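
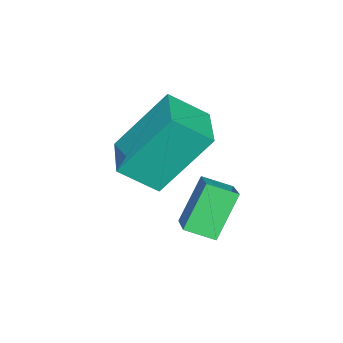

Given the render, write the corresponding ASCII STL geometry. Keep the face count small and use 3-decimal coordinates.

solid 
facet normal -0.528 0.162 0.833
outer loop
vertex 4.144 1.137 4.005
vertex 3.88 1.84 3.701
vertex 3.125 0.526 3.478
endloop
endfacet
facet normal 0.326 -0.868 0.376
outer loop
vertex 3.86 0.3 2.319
vertex 4.144 1.137 4.005
vertex 3.125 0.526 3.478
endloop
endfacet
facet normal -0.529 0.163 0.833
outer loop
vertex 3.125 0.526 3.478
vertex 3.88 1.84 3.701
vertex 2.861 1.229 3.173
endloop
endfacet
facet normal -0.784 -0.470 -0.405
outer loop
vertex 2.861 1.229 3.173
vertex 3.86 0.3 2.319
vertex 3.125 0.526 3.478
endloop
endfacet
facet normal 0.784 0.470 0.406
outer loop
vertex 4.144 1.137 4.005
vertex 4.615 1.614 2.542
vertex 3.88 1.84 3.701
endloop
endfacet
facet normal 0.325 -0.868 0.376
outer loop
vertex 4.879 0.911 2.847
vertex 4.144 1.137 4.005
vertex 3.86 0.3 2.319
endloop
endfacet
facet normal 0.784 0.470 0.406
outer loop
vertex 4.879 0.911 2.847
vertex 4.615 1.614 2.542
vertex 4.144 1.137 4.005
endloop
endfacet
facet normal -0.326 0.868 -0.376
outer loop
vertex 3.88 1.84 3.701
vertex 4.615 1.614 2.542
vertex 2.861 1.229 3.173
endloop
endfacet
facet normal -0.784 -0.470 -0.406
outer loop
vertex 3.596 1.003 2.015
vertex 3.86 0.3 2.319
vertex 2.861 1.229 3.173
endloop
endfacet
facet normal -0.326 0.867 -0.376
outer loop
vertex 2.861 1.229 3.173
vertex 4.615 1.614 2.542
vertex 3.596 1.003 2.015
endloop
endfacet
facet normal 0.529 -0.162 -0.833
outer loop
vertex 3.596 1.003 2.015
vertex 4.879 0.911 2.847
vertex 3.86 0.3 2.319
endloop
endfacet
facet normal 0.529 -0.163 -0.833
outer loop
vertex 4.615 1.614 2.542
vertex 4.879 0.911 2.847
vertex 3.596 1.003 2.015
endloop
endfacet
facet normal -0.404 0.691 -0.599
outer loop
vertex 1.397 -0.075 4.483
vertex 2.666 0.647 4.46
vertex 2.009 -1.203 2.77
endloop
endfacet
facet normal -0.869 -0.495 0.015
outer loop
vertex 2.514 -2.067 3.52
vertex 1.397 -0.075 4.483
vertex 2.009 -1.203 2.77
endloop
endfacet
facet normal -0.404 0.691 -0.600
outer loop
vertex 2.009 -1.203 2.77
vertex 2.666 0.647 4.46
vertex 3.278 -0.481 2.748
endloop
endfacet
facet normal 0.286 -0.527 -0.800
outer loop
vertex 3.278 -0.481 2.748
vertex 2.514 -2.067 3.52
vertex 2.009 -1.203 2.77
endloop
endfacet
facet normal -0.286 0.528 0.800
outer loop
vertex 1.397 -0.075 4.483
vertex 3.171 -0.217 5.21
vertex 2.666 0.647 4.46
endloop
endfacet
facet normal -0.869 -0.495 0.015
outer loop
vertex 1.902 -0.939 5.232
vertex 1.397 -0.075 4.483
vertex 2.514 -2.067 3.52
endloop
endfacet
facet normal -0.286 0.527 0.800
outer loop
vertex 1.902 -0.939 5.232
vertex 3.171 -0.217 5.21
vertex 1.397 -0.075 4.483
endloop
endfacet
facet normal 0.869 0.495 -0.015
outer loop
vertex 2.666 0.647 4.46
vertex 3.171 -0.217 5.21
vertex 3.278 -0.481 2.748
endloop
endfacet
facet normal 0.285 -0.527 -0.800
outer loop
vertex 3.783 -1.345 3.497
vertex 2.514 -2.067 3.52
vertex 3.278 -0.481 2.748
endloop
endfacet
facet normal 0.869 0.495 -0.015
outer loop
vertex 3.278 -0.481 2.748
vertex 3.171 -0.217 5.21
vertex 3.783 -1.345 3.497
endloop
endfacet
facet normal 0.404 -0.691 0.600
outer loop
vertex 3.783 -1.345 3.497
vertex 1.902 -0.939 5.232
vertex 2.514 -2.067 3.52
endloop
endfacet
facet normal 0.404 -0.691 0.599
outer loop
vertex 3.171 -0.217 5.21
vertex 1.902 -0.939 5.232
vertex 3.783 -1.345 3.497
endloop
endfacet

endsolid


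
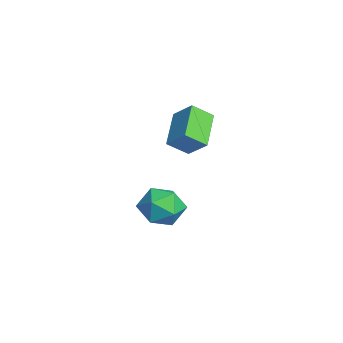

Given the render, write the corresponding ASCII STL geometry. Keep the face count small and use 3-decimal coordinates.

solid 
facet normal -0.148 0.852 0.503
outer loop
vertex -2.051 2.81 -2.713
vertex -2.923 2.369 -2.223
vertex -1.933 2.273 -1.768
endloop
endfacet
facet normal 0.545 0.757 0.362
outer loop
vertex -2.051 2.81 -2.713
vertex -1.933 2.273 -1.768
vertex -1.205 2.133 -2.571
endloop
endfacet
facet normal 0.621 0.704 -0.345
outer loop
vertex -2.051 2.81 -2.713
vertex -1.205 2.133 -2.571
vertex -1.744 2.142 -3.522
endloop
endfacet
facet normal -0.025 0.766 -0.642
outer loop
vertex -2.051 2.81 -2.713
vertex -1.744 2.142 -3.522
vertex -2.806 2.288 -3.307
endloop
endfacet
facet normal -0.500 0.858 -0.118
outer loop
vertex -2.051 2.81 -2.713
vertex -2.806 2.288 -3.307
vertex -2.923 2.369 -2.223
endloop
endfacet
facet normal 0.746 0.136 0.652
outer loop
vertex -1.205 2.133 -2.571
vertex -1.933 2.273 -1.768
vertex -1.554 1.272 -1.993
endloop
endfacet
facet normal -0.376 0.290 0.880
outer loop
vertex -1.933 2.273 -1.768
vertex -2.923 2.369 -2.223
vertex -2.616 1.418 -1.778
endloop
endfacet
facet normal -0.946 0.300 -0.124
outer loop
vertex -2.923 2.369 -2.223
vertex -2.806 2.288 -3.307
vertex -3.155 1.427 -2.729
endloop
endfacet
facet normal -0.176 0.152 -0.973
outer loop
vertex -2.806 2.288 -3.307
vertex -1.744 2.142 -3.522
vertex -2.427 1.287 -3.532
endloop
endfacet
facet normal 0.869 0.050 -0.492
outer loop
vertex -1.744 2.142 -3.522
vertex -1.205 2.133 -2.571
vertex -1.437 1.191 -3.077
endloop
endfacet
facet normal 0.025 -0.766 0.642
outer loop
vertex -2.309 0.75 -2.587
vertex -1.554 1.272 -1.993
vertex -2.616 1.418 -1.778
endloop
endfacet
facet normal -0.621 -0.704 0.345
outer loop
vertex -2.309 0.75 -2.587
vertex -2.616 1.418 -1.778
vertex -3.155 1.427 -2.729
endloop
endfacet
facet normal -0.545 -0.757 -0.362
outer loop
vertex -2.309 0.75 -2.587
vertex -3.155 1.427 -2.729
vertex -2.427 1.287 -3.532
endloop
endfacet
facet normal 0.148 -0.852 -0.503
outer loop
vertex -2.309 0.75 -2.587
vertex -2.427 1.287 -3.532
vertex -1.437 1.191 -3.077
endloop
endfacet
facet normal 0.500 -0.858 0.118
outer loop
vertex -2.309 0.75 -2.587
vertex -1.437 1.191 -3.077
vertex -1.554 1.272 -1.993
endloop
endfacet
facet normal 0.176 -0.152 0.973
outer loop
vertex -2.616 1.418 -1.778
vertex -1.554 1.272 -1.993
vertex -1.933 2.273 -1.768
endloop
endfacet
facet normal -0.869 -0.050 0.492
outer loop
vertex -3.155 1.427 -2.729
vertex -2.616 1.418 -1.778
vertex -2.923 2.369 -2.223
endloop
endfacet
facet normal -0.746 -0.136 -0.652
outer loop
vertex -2.427 1.287 -3.532
vertex -3.155 1.427 -2.729
vertex -2.806 2.288 -3.307
endloop
endfacet
facet normal 0.376 -0.290 -0.880
outer loop
vertex -1.437 1.191 -3.077
vertex -2.427 1.287 -3.532
vertex -1.744 2.142 -3.522
endloop
endfacet
facet normal 0.946 -0.300 0.124
outer loop
vertex -1.554 1.272 -1.993
vertex -1.437 1.191 -3.077
vertex -1.205 2.133 -2.571
endloop
endfacet
facet normal -0.832 0.302 0.465
outer loop
vertex -2.026 2.978 3.148
vertex -2.077 3.873 2.476
vertex -2.689 2.354 2.366
endloop
endfacet
facet normal 0.045 -0.799 0.600
outer loop
vertex -1.183 1.807 1.524
vertex -2.026 2.978 3.148
vertex -2.689 2.354 2.366
endloop
endfacet
facet normal -0.832 0.302 0.465
outer loop
vertex -2.689 2.354 2.366
vertex -2.077 3.873 2.476
vertex -2.74 3.249 1.695
endloop
endfacet
facet normal -0.553 -0.520 -0.651
outer loop
vertex -2.74 3.249 1.695
vertex -1.183 1.807 1.524
vertex -2.689 2.354 2.366
endloop
endfacet
facet normal 0.553 0.520 0.651
outer loop
vertex -2.026 2.978 3.148
vertex -0.571 3.326 1.634
vertex -2.077 3.873 2.476
endloop
endfacet
facet normal 0.046 -0.799 0.600
outer loop
vertex -0.52 2.431 2.305
vertex -2.026 2.978 3.148
vertex -1.183 1.807 1.524
endloop
endfacet
facet normal 0.553 0.520 0.651
outer loop
vertex -0.52 2.431 2.305
vertex -0.571 3.326 1.634
vertex -2.026 2.978 3.148
endloop
endfacet
facet normal -0.045 0.799 -0.600
outer loop
vertex -2.077 3.873 2.476
vertex -0.571 3.326 1.634
vertex -2.74 3.249 1.695
endloop
endfacet
facet normal -0.553 -0.520 -0.651
outer loop
vertex -1.234 2.702 0.852
vertex -1.183 1.807 1.524
vertex -2.74 3.249 1.695
endloop
endfacet
facet normal -0.045 0.799 -0.599
outer loop
vertex -2.74 3.249 1.695
vertex -0.571 3.326 1.634
vertex -1.234 2.702 0.852
endloop
endfacet
facet normal 0.832 -0.302 -0.465
outer loop
vertex -1.234 2.702 0.852
vertex -0.52 2.431 2.305
vertex -1.183 1.807 1.524
endloop
endfacet
facet normal 0.832 -0.301 -0.465
outer loop
vertex -0.571 3.326 1.634
vertex -0.52 2.431 2.305
vertex -1.234 2.702 0.852
endloop
endfacet

endsolid


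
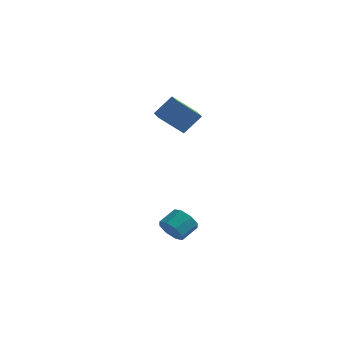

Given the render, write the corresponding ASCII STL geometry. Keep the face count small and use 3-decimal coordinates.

solid 
facet normal -0.547 0.826 -0.139
outer loop
vertex -5.062 -1.288 2.608
vertex -4.414 -0.697 3.567
vertex -4.013 -0.767 1.578
endloop
endfacet
facet normal -0.498 -0.455 -0.738
outer loop
vertex -3.406 -1.683 1.733
vertex -5.062 -1.288 2.608
vertex -4.013 -0.767 1.578
endloop
endfacet
facet normal -0.547 0.826 -0.139
outer loop
vertex -4.013 -0.767 1.578
vertex -4.414 -0.697 3.567
vertex -3.365 -0.176 2.537
endloop
endfacet
facet normal 0.673 0.334 -0.660
outer loop
vertex -3.365 -0.176 2.537
vertex -3.406 -1.683 1.733
vertex -4.013 -0.767 1.578
endloop
endfacet
facet normal -0.673 -0.334 0.660
outer loop
vertex -5.062 -1.288 2.608
vertex -3.807 -1.613 3.722
vertex -4.414 -0.697 3.567
endloop
endfacet
facet normal -0.498 -0.455 -0.738
outer loop
vertex -4.455 -2.204 2.763
vertex -5.062 -1.288 2.608
vertex -3.406 -1.683 1.733
endloop
endfacet
facet normal -0.673 -0.334 0.660
outer loop
vertex -4.455 -2.204 2.763
vertex -3.807 -1.613 3.722
vertex -5.062 -1.288 2.608
endloop
endfacet
facet normal 0.498 0.455 0.738
outer loop
vertex -4.414 -0.697 3.567
vertex -3.807 -1.613 3.722
vertex -3.365 -0.176 2.537
endloop
endfacet
facet normal 0.673 0.334 -0.660
outer loop
vertex -2.758 -1.092 2.692
vertex -3.406 -1.683 1.733
vertex -3.365 -0.176 2.537
endloop
endfacet
facet normal 0.498 0.455 0.738
outer loop
vertex -3.365 -0.176 2.537
vertex -3.807 -1.613 3.722
vertex -2.758 -1.092 2.692
endloop
endfacet
facet normal 0.547 -0.826 0.139
outer loop
vertex -2.758 -1.092 2.692
vertex -4.455 -2.204 2.763
vertex -3.406 -1.683 1.733
endloop
endfacet
facet normal 0.547 -0.826 0.139
outer loop
vertex -3.807 -1.613 3.722
vertex -4.455 -2.204 2.763
vertex -2.758 -1.092 2.692
endloop
endfacet
facet normal -0.375 -0.794 -0.478
outer loop
vertex -2.456 -4.85 -2.884
vertex -2.885 -4.403 -3.289
vertex -2.203 -4.681 -3.363
endloop
endfacet
facet normal 0.813 -0.530 0.242
outer loop
vertex -2.456 -4.85 -2.884
vertex -2.203 -4.681 -3.363
vertex -2.065 -4.024 -2.387
endloop
endfacet
facet normal 0.813 -0.530 0.241
outer loop
vertex -2.065 -4.024 -2.387
vertex -2.203 -4.681 -3.363
vertex -1.813 -3.855 -2.865
endloop
endfacet
facet normal 0.375 0.794 0.479
outer loop
vertex -2.065 -4.024 -2.387
vertex -1.813 -3.855 -2.865
vertex -2.495 -3.577 -2.791
endloop
endfacet
facet normal -0.376 -0.794 -0.478
outer loop
vertex -2.203 -4.681 -3.363
vertex -2.885 -4.403 -3.289
vertex -2.351 -4.349 -3.798
endloop
endfacet
facet normal 0.890 -0.163 -0.427
outer loop
vertex -2.203 -4.681 -3.363
vertex -2.351 -4.349 -3.798
vertex -1.813 -3.855 -2.865
endloop
endfacet
facet normal 0.890 -0.165 -0.426
outer loop
vertex -1.813 -3.855 -2.865
vertex -2.351 -4.349 -3.798
vertex -1.96 -3.524 -3.3
endloop
endfacet
facet normal 0.376 0.794 0.477
outer loop
vertex -1.813 -3.855 -2.865
vertex -1.96 -3.524 -3.3
vertex -2.495 -3.577 -2.791
endloop
endfacet
facet normal -0.376 -0.793 -0.479
outer loop
vertex -2.351 -4.349 -3.798
vertex -2.885 -4.403 -3.289
vertex -2.811 -4.049 -3.934
endloop
endfacet
facet normal 0.445 0.299 -0.844
outer loop
vertex -2.351 -4.349 -3.798
vertex -2.811 -4.049 -3.934
vertex -1.96 -3.524 -3.3
endloop
endfacet
facet normal 0.446 0.297 -0.844
outer loop
vertex -1.96 -3.524 -3.3
vertex -2.811 -4.049 -3.934
vertex -2.42 -3.223 -3.437
endloop
endfacet
facet normal 0.377 0.793 0.478
outer loop
vertex -1.96 -3.524 -3.3
vertex -2.42 -3.223 -3.437
vertex -2.495 -3.577 -2.791
endloop
endfacet
facet normal -0.375 -0.794 -0.479
outer loop
vertex -2.811 -4.049 -3.934
vertex -2.885 -4.403 -3.289
vertex -3.315 -3.956 -3.693
endloop
endfacet
facet normal -0.259 0.585 -0.768
outer loop
vertex -2.811 -4.049 -3.934
vertex -3.315 -3.956 -3.693
vertex -2.42 -3.223 -3.437
endloop
endfacet
facet normal -0.259 0.585 -0.768
outer loop
vertex -2.42 -3.223 -3.437
vertex -3.315 -3.956 -3.693
vertex -2.924 -3.13 -3.196
endloop
endfacet
facet normal 0.375 0.794 0.479
outer loop
vertex -2.42 -3.223 -3.437
vertex -2.924 -3.13 -3.196
vertex -2.495 -3.577 -2.791
endloop
endfacet
facet normal -0.375 -0.794 -0.479
outer loop
vertex -3.315 -3.956 -3.693
vertex -2.885 -4.403 -3.289
vertex -3.567 -4.125 -3.215
endloop
endfacet
facet normal -0.813 0.530 -0.241
outer loop
vertex -3.315 -3.956 -3.693
vertex -3.567 -4.125 -3.215
vertex -2.924 -3.13 -3.196
endloop
endfacet
facet normal -0.813 0.530 -0.242
outer loop
vertex -2.924 -3.13 -3.196
vertex -3.567 -4.125 -3.215
vertex -3.177 -3.299 -2.717
endloop
endfacet
facet normal 0.375 0.794 0.478
outer loop
vertex -2.924 -3.13 -3.196
vertex -3.177 -3.299 -2.717
vertex -2.495 -3.577 -2.791
endloop
endfacet
facet normal -0.376 -0.794 -0.477
outer loop
vertex -3.567 -4.125 -3.215
vertex -2.885 -4.403 -3.289
vertex -3.42 -4.456 -2.78
endloop
endfacet
facet normal -0.890 0.164 0.425
outer loop
vertex -3.567 -4.125 -3.215
vertex -3.42 -4.456 -2.78
vertex -3.177 -3.299 -2.717
endloop
endfacet
facet normal -0.889 0.163 0.427
outer loop
vertex -3.177 -3.299 -2.717
vertex -3.42 -4.456 -2.78
vertex -3.029 -3.631 -2.282
endloop
endfacet
facet normal 0.376 0.794 0.478
outer loop
vertex -3.177 -3.299 -2.717
vertex -3.029 -3.631 -2.282
vertex -2.495 -3.577 -2.791
endloop
endfacet
facet normal -0.377 -0.793 -0.478
outer loop
vertex -3.42 -4.456 -2.78
vertex -2.885 -4.403 -3.289
vertex -2.96 -4.757 -2.643
endloop
endfacet
facet normal -0.446 -0.298 0.844
outer loop
vertex -3.42 -4.456 -2.78
vertex -2.96 -4.757 -2.643
vertex -3.029 -3.631 -2.282
endloop
endfacet
facet normal -0.444 -0.298 0.845
outer loop
vertex -3.029 -3.631 -2.282
vertex -2.96 -4.757 -2.643
vertex -2.569 -3.931 -2.146
endloop
endfacet
facet normal 0.376 0.793 0.479
outer loop
vertex -3.029 -3.631 -2.282
vertex -2.569 -3.931 -2.146
vertex -2.495 -3.577 -2.791
endloop
endfacet
facet normal -0.375 -0.794 -0.479
outer loop
vertex -2.96 -4.757 -2.643
vertex -2.885 -4.403 -3.289
vertex -2.456 -4.85 -2.884
endloop
endfacet
facet normal 0.259 -0.585 0.768
outer loop
vertex -2.96 -4.757 -2.643
vertex -2.456 -4.85 -2.884
vertex -2.569 -3.931 -2.146
endloop
endfacet
facet normal 0.259 -0.585 0.768
outer loop
vertex -2.569 -3.931 -2.146
vertex -2.456 -4.85 -2.884
vertex -2.065 -4.024 -2.387
endloop
endfacet
facet normal 0.375 0.794 0.479
outer loop
vertex -2.569 -3.931 -2.146
vertex -2.065 -4.024 -2.387
vertex -2.495 -3.577 -2.791
endloop
endfacet

endsolid


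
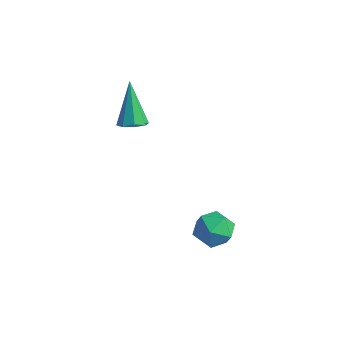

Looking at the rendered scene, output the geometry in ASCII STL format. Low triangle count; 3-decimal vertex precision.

solid 
facet normal -0.272 0.273 0.923
outer loop
vertex 2.843 -1.457 -2.604
vertex 2.913 -2.326 -2.326
vertex 3.638 -1.77 -2.277
endloop
endfacet
facet normal 0.073 0.803 0.592
outer loop
vertex 2.843 -1.457 -2.604
vertex 3.638 -1.77 -2.277
vertex 3.629 -1.227 -3.013
endloop
endfacet
facet normal -0.285 0.959 -0.008
outer loop
vertex 2.843 -1.457 -2.604
vertex 3.629 -1.227 -3.013
vertex 2.898 -1.448 -3.517
endloop
endfacet
facet normal -0.850 0.525 -0.046
outer loop
vertex 2.843 -1.457 -2.604
vertex 2.898 -1.448 -3.517
vertex 2.456 -2.127 -3.093
endloop
endfacet
facet normal -0.843 0.101 0.528
outer loop
vertex 2.843 -1.457 -2.604
vertex 2.456 -2.127 -3.093
vertex 2.913 -2.326 -2.326
endloop
endfacet
facet normal 0.719 0.564 0.407
outer loop
vertex 3.629 -1.227 -3.013
vertex 3.638 -1.77 -2.277
vertex 4.184 -1.953 -2.987
endloop
endfacet
facet normal 0.161 -0.293 0.942
outer loop
vertex 3.638 -1.77 -2.277
vertex 2.913 -2.326 -2.326
vertex 3.742 -2.632 -2.563
endloop
endfacet
facet normal -0.762 -0.571 0.306
outer loop
vertex 2.913 -2.326 -2.326
vertex 2.456 -2.127 -3.093
vertex 3.011 -2.853 -3.067
endloop
endfacet
facet normal -0.773 0.114 -0.624
outer loop
vertex 2.456 -2.127 -3.093
vertex 2.898 -1.448 -3.517
vertex 3.002 -2.31 -3.803
endloop
endfacet
facet normal 0.141 0.816 -0.561
outer loop
vertex 2.898 -1.448 -3.517
vertex 3.629 -1.227 -3.013
vertex 3.727 -1.754 -3.754
endloop
endfacet
facet normal 0.850 -0.525 0.046
outer loop
vertex 3.797 -2.623 -3.476
vertex 4.184 -1.953 -2.987
vertex 3.742 -2.632 -2.563
endloop
endfacet
facet normal 0.285 -0.959 0.008
outer loop
vertex 3.797 -2.623 -3.476
vertex 3.742 -2.632 -2.563
vertex 3.011 -2.853 -3.067
endloop
endfacet
facet normal -0.073 -0.803 -0.592
outer loop
vertex 3.797 -2.623 -3.476
vertex 3.011 -2.853 -3.067
vertex 3.002 -2.31 -3.803
endloop
endfacet
facet normal 0.272 -0.273 -0.923
outer loop
vertex 3.797 -2.623 -3.476
vertex 3.002 -2.31 -3.803
vertex 3.727 -1.754 -3.754
endloop
endfacet
facet normal 0.843 -0.101 -0.528
outer loop
vertex 3.797 -2.623 -3.476
vertex 3.727 -1.754 -3.754
vertex 4.184 -1.953 -2.987
endloop
endfacet
facet normal 0.773 -0.114 0.624
outer loop
vertex 3.742 -2.632 -2.563
vertex 4.184 -1.953 -2.987
vertex 3.638 -1.77 -2.277
endloop
endfacet
facet normal -0.141 -0.816 0.561
outer loop
vertex 3.011 -2.853 -3.067
vertex 3.742 -2.632 -2.563
vertex 2.913 -2.326 -2.326
endloop
endfacet
facet normal -0.719 -0.564 -0.407
outer loop
vertex 3.002 -2.31 -3.803
vertex 3.011 -2.853 -3.067
vertex 2.456 -2.127 -3.093
endloop
endfacet
facet normal -0.161 0.293 -0.942
outer loop
vertex 3.727 -1.754 -3.754
vertex 3.002 -2.31 -3.803
vertex 2.898 -1.448 -3.517
endloop
endfacet
facet normal 0.762 0.571 -0.306
outer loop
vertex 4.184 -1.953 -2.987
vertex 3.727 -1.754 -3.754
vertex 3.629 -1.227 -3.013
endloop
endfacet
facet normal 0.365 -0.255 -0.895
outer loop
vertex -0.405 -2.177 0.937
vertex -0.983 -2.342 0.748
vertex -0.645 -1.811 0.735
endloop
endfacet
facet normal 0.657 0.646 0.389
outer loop
vertex -0.405 -2.177 0.937
vertex -0.645 -1.811 0.735
vertex -1.737 -1.818 2.592
endloop
endfacet
facet normal 0.366 -0.255 -0.895
outer loop
vertex -0.645 -1.811 0.735
vertex -0.983 -2.342 0.748
vertex -1.083 -1.756 0.54
endloop
endfacet
facet normal 0.098 0.993 0.061
outer loop
vertex -0.645 -1.811 0.735
vertex -1.083 -1.756 0.54
vertex -1.737 -1.818 2.592
endloop
endfacet
facet normal 0.367 -0.255 -0.895
outer loop
vertex -1.083 -1.756 0.54
vertex -0.983 -2.342 0.748
vertex -1.462 -2.045 0.467
endloop
endfacet
facet normal -0.579 0.800 -0.160
outer loop
vertex -1.083 -1.756 0.54
vertex -1.462 -2.045 0.467
vertex -1.737 -1.818 2.592
endloop
endfacet
facet normal 0.366 -0.256 -0.895
outer loop
vertex -1.462 -2.045 0.467
vertex -0.983 -2.342 0.748
vertex -1.561 -2.508 0.559
endloop
endfacet
facet normal -0.973 0.179 -0.145
outer loop
vertex -1.462 -2.045 0.467
vertex -1.561 -2.508 0.559
vertex -1.737 -1.818 2.592
endloop
endfacet
facet normal 0.366 -0.254 -0.895
outer loop
vertex -1.561 -2.508 0.559
vertex -0.983 -2.342 0.748
vertex -1.321 -2.874 0.761
endloop
endfacet
facet normal -0.856 -0.507 0.098
outer loop
vertex -1.561 -2.508 0.559
vertex -1.321 -2.874 0.761
vertex -1.737 -1.818 2.592
endloop
endfacet
facet normal 0.366 -0.255 -0.895
outer loop
vertex -1.321 -2.874 0.761
vertex -0.983 -2.342 0.748
vertex -0.883 -2.929 0.956
endloop
endfacet
facet normal -0.297 -0.855 0.426
outer loop
vertex -1.321 -2.874 0.761
vertex -0.883 -2.929 0.956
vertex -1.737 -1.818 2.592
endloop
endfacet
facet normal 0.367 -0.255 -0.895
outer loop
vertex -0.883 -2.929 0.956
vertex -0.983 -2.342 0.748
vertex -0.504 -2.64 1.029
endloop
endfacet
facet normal 0.380 -0.661 0.647
outer loop
vertex -0.883 -2.929 0.956
vertex -0.504 -2.64 1.029
vertex -1.737 -1.818 2.592
endloop
endfacet
facet normal 0.366 -0.256 -0.895
outer loop
vertex -0.504 -2.64 1.029
vertex -0.983 -2.342 0.748
vertex -0.405 -2.177 0.937
endloop
endfacet
facet normal 0.774 -0.040 0.632
outer loop
vertex -0.504 -2.64 1.029
vertex -0.405 -2.177 0.937
vertex -1.737 -1.818 2.592
endloop
endfacet

endsolid


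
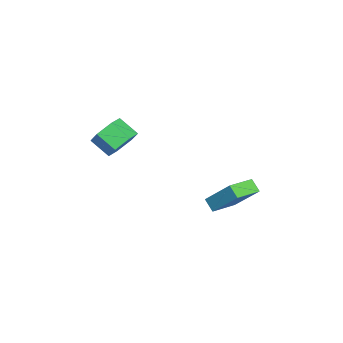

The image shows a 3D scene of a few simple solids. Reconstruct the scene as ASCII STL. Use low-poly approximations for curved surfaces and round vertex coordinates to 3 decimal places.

solid 
facet normal -0.602 -0.489 0.632
outer loop
vertex -1.316 2.828 -0.912
vertex -2.55 3.898 -1.26
vertex -1.962 1.567 -2.503
endloop
endfacet
facet normal 0.738 -0.641 0.208
outer loop
vertex -1.45 1.982 -3.04
vertex -1.316 2.828 -0.912
vertex -1.962 1.567 -2.503
endloop
endfacet
facet normal -0.601 -0.489 0.632
outer loop
vertex -1.962 1.567 -2.503
vertex -2.55 3.898 -1.26
vertex -3.196 2.637 -2.85
endloop
endfacet
facet normal -0.303 -0.592 -0.747
outer loop
vertex -3.196 2.637 -2.85
vertex -1.45 1.982 -3.04
vertex -1.962 1.567 -2.503
endloop
endfacet
facet normal 0.303 0.592 0.747
outer loop
vertex -1.316 2.828 -0.912
vertex -2.038 4.313 -1.797
vertex -2.55 3.898 -1.26
endloop
endfacet
facet normal 0.739 -0.641 0.208
outer loop
vertex -0.804 3.243 -1.45
vertex -1.316 2.828 -0.912
vertex -1.45 1.982 -3.04
endloop
endfacet
facet normal 0.304 0.592 0.746
outer loop
vertex -0.804 3.243 -1.45
vertex -2.038 4.313 -1.797
vertex -1.316 2.828 -0.912
endloop
endfacet
facet normal -0.738 0.641 -0.209
outer loop
vertex -2.55 3.898 -1.26
vertex -2.038 4.313 -1.797
vertex -3.196 2.637 -2.85
endloop
endfacet
facet normal -0.304 -0.593 -0.746
outer loop
vertex -2.684 3.052 -3.388
vertex -1.45 1.982 -3.04
vertex -3.196 2.637 -2.85
endloop
endfacet
facet normal -0.739 0.641 -0.208
outer loop
vertex -3.196 2.637 -2.85
vertex -2.038 4.313 -1.797
vertex -2.684 3.052 -3.388
endloop
endfacet
facet normal 0.602 0.488 -0.632
outer loop
vertex -2.684 3.052 -3.388
vertex -0.804 3.243 -1.45
vertex -1.45 1.982 -3.04
endloop
endfacet
facet normal 0.602 0.489 -0.632
outer loop
vertex -2.038 4.313 -1.797
vertex -0.804 3.243 -1.45
vertex -2.684 3.052 -3.388
endloop
endfacet
facet normal 0.402 0.723 -0.563
outer loop
vertex -0.583 -2.077 2.88
vertex -1.037 -2.447 2.081
vertex -1.49 -1.763 2.636
endloop
endfacet
facet normal 0.000 0.614 0.789
outer loop
vertex -0.583 -2.077 2.88
vertex -1.49 -1.763 2.636
vertex -1.109 -3.023 3.617
endloop
endfacet
facet normal 0.000 0.614 0.789
outer loop
vertex -1.109 -3.023 3.617
vertex -1.49 -1.763 2.636
vertex -2.016 -2.709 3.373
endloop
endfacet
facet normal -0.402 -0.722 0.563
outer loop
vertex -1.109 -3.023 3.617
vertex -2.016 -2.709 3.373
vertex -1.563 -3.393 2.819
endloop
endfacet
facet normal 0.402 0.723 -0.563
outer loop
vertex -1.49 -1.763 2.636
vertex -1.037 -2.447 2.081
vertex -1.944 -2.133 1.837
endloop
endfacet
facet normal -0.793 0.582 0.181
outer loop
vertex -1.49 -1.763 2.636
vertex -1.944 -2.133 1.837
vertex -2.016 -2.709 3.373
endloop
endfacet
facet normal -0.793 0.582 0.181
outer loop
vertex -2.016 -2.709 3.373
vertex -1.944 -2.133 1.837
vertex -2.47 -3.079 2.575
endloop
endfacet
facet normal -0.402 -0.722 0.563
outer loop
vertex -2.016 -2.709 3.373
vertex -2.47 -3.079 2.575
vertex -1.563 -3.393 2.819
endloop
endfacet
facet normal 0.402 0.722 -0.563
outer loop
vertex -1.944 -2.133 1.837
vertex -1.037 -2.447 2.081
vertex -1.491 -2.817 1.283
endloop
endfacet
facet normal -0.793 -0.033 -0.608
outer loop
vertex -1.944 -2.133 1.837
vertex -1.491 -2.817 1.283
vertex -2.47 -3.079 2.575
endloop
endfacet
facet normal -0.793 -0.032 -0.608
outer loop
vertex -2.47 -3.079 2.575
vertex -1.491 -2.817 1.283
vertex -2.017 -3.763 2.02
endloop
endfacet
facet normal -0.402 -0.723 0.563
outer loop
vertex -2.47 -3.079 2.575
vertex -2.017 -3.763 2.02
vertex -1.563 -3.393 2.819
endloop
endfacet
facet normal 0.402 0.722 -0.563
outer loop
vertex -1.491 -2.817 1.283
vertex -1.037 -2.447 2.081
vertex -0.584 -3.131 1.527
endloop
endfacet
facet normal -0.000 -0.614 -0.789
outer loop
vertex -1.491 -2.817 1.283
vertex -0.584 -3.131 1.527
vertex -2.017 -3.763 2.02
endloop
endfacet
facet normal -0.000 -0.614 -0.789
outer loop
vertex -2.017 -3.763 2.02
vertex -0.584 -3.131 1.527
vertex -1.11 -4.077 2.264
endloop
endfacet
facet normal -0.402 -0.723 0.563
outer loop
vertex -2.017 -3.763 2.02
vertex -1.11 -4.077 2.264
vertex -1.563 -3.393 2.819
endloop
endfacet
facet normal 0.402 0.722 -0.563
outer loop
vertex -0.584 -3.131 1.527
vertex -1.037 -2.447 2.081
vertex -0.13 -2.761 2.325
endloop
endfacet
facet normal 0.793 -0.582 -0.181
outer loop
vertex -0.584 -3.131 1.527
vertex -0.13 -2.761 2.325
vertex -1.11 -4.077 2.264
endloop
endfacet
facet normal 0.793 -0.582 -0.181
outer loop
vertex -1.11 -4.077 2.264
vertex -0.13 -2.761 2.325
vertex -0.656 -3.707 3.063
endloop
endfacet
facet normal -0.402 -0.723 0.563
outer loop
vertex -1.11 -4.077 2.264
vertex -0.656 -3.707 3.063
vertex -1.563 -3.393 2.819
endloop
endfacet
facet normal 0.402 0.723 -0.563
outer loop
vertex -0.13 -2.761 2.325
vertex -1.037 -2.447 2.081
vertex -0.583 -2.077 2.88
endloop
endfacet
facet normal 0.794 0.033 0.608
outer loop
vertex -0.13 -2.761 2.325
vertex -0.583 -2.077 2.88
vertex -0.656 -3.707 3.063
endloop
endfacet
facet normal 0.793 0.033 0.608
outer loop
vertex -0.656 -3.707 3.063
vertex -0.583 -2.077 2.88
vertex -1.109 -3.023 3.617
endloop
endfacet
facet normal -0.402 -0.722 0.563
outer loop
vertex -0.656 -3.707 3.063
vertex -1.109 -3.023 3.617
vertex -1.563 -3.393 2.819
endloop
endfacet

endsolid


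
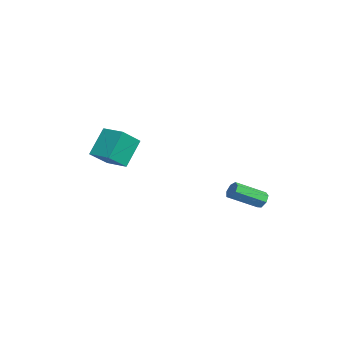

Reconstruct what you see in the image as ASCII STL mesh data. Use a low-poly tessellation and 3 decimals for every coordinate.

solid 
facet normal -0.051 0.876 -0.479
outer loop
vertex 1.195 4.459 -3.184
vertex 0.907 4.194 -3.638
vertex 0.676 4.449 -3.147
endloop
endfacet
facet normal 0.053 0.481 0.875
outer loop
vertex 1.195 4.459 -3.184
vertex 0.676 4.449 -3.147
vertex 1.302 2.672 -2.207
endloop
endfacet
facet normal 0.052 0.481 0.875
outer loop
vertex 1.302 2.672 -2.207
vertex 0.676 4.449 -3.147
vertex 0.782 2.661 -2.17
endloop
endfacet
facet normal 0.053 -0.876 0.479
outer loop
vertex 1.302 2.672 -2.207
vertex 0.782 2.661 -2.17
vertex 1.013 2.406 -2.662
endloop
endfacet
facet normal -0.052 0.876 -0.480
outer loop
vertex 0.676 4.449 -3.147
vertex 0.907 4.194 -3.638
vertex 0.33 4.246 -3.48
endloop
endfacet
facet normal -0.746 0.285 0.602
outer loop
vertex 0.676 4.449 -3.147
vertex 0.33 4.246 -3.48
vertex 0.782 2.661 -2.17
endloop
endfacet
facet normal -0.747 0.284 0.601
outer loop
vertex 0.782 2.661 -2.17
vertex 0.33 4.246 -3.48
vertex 0.437 2.459 -2.503
endloop
endfacet
facet normal 0.051 -0.877 0.478
outer loop
vertex 0.782 2.661 -2.17
vertex 0.437 2.459 -2.503
vertex 1.013 2.406 -2.662
endloop
endfacet
facet normal -0.052 0.876 -0.479
outer loop
vertex 0.33 4.246 -3.48
vertex 0.907 4.194 -3.638
vertex 0.419 4.004 -3.932
endloop
endfacet
facet normal -0.984 -0.128 -0.125
outer loop
vertex 0.33 4.246 -3.48
vertex 0.419 4.004 -3.932
vertex 0.437 2.459 -2.503
endloop
endfacet
facet normal -0.984 -0.128 -0.125
outer loop
vertex 0.437 2.459 -2.503
vertex 0.419 4.004 -3.932
vertex 0.526 2.217 -2.955
endloop
endfacet
facet normal 0.052 -0.876 0.479
outer loop
vertex 0.437 2.459 -2.503
vertex 0.526 2.217 -2.955
vertex 1.013 2.406 -2.662
endloop
endfacet
facet normal -0.052 0.876 -0.479
outer loop
vertex 0.419 4.004 -3.932
vertex 0.907 4.194 -3.638
vertex 0.875 3.905 -4.163
endloop
endfacet
facet normal -0.480 -0.443 -0.757
outer loop
vertex 0.419 4.004 -3.932
vertex 0.875 3.905 -4.163
vertex 0.526 2.217 -2.955
endloop
endfacet
facet normal -0.483 -0.441 -0.756
outer loop
vertex 0.526 2.217 -2.955
vertex 0.875 3.905 -4.163
vertex 0.981 2.117 -3.187
endloop
endfacet
facet normal 0.052 -0.876 0.479
outer loop
vertex 0.526 2.217 -2.955
vertex 0.981 2.117 -3.187
vertex 1.013 2.406 -2.662
endloop
endfacet
facet normal -0.052 0.876 -0.479
outer loop
vertex 0.875 3.905 -4.163
vertex 0.907 4.194 -3.638
vertex 1.355 4.023 -3.999
endloop
endfacet
facet normal 0.384 -0.425 -0.820
outer loop
vertex 0.875 3.905 -4.163
vertex 1.355 4.023 -3.999
vertex 0.981 2.117 -3.187
endloop
endfacet
facet normal 0.385 -0.425 -0.819
outer loop
vertex 0.981 2.117 -3.187
vertex 1.355 4.023 -3.999
vertex 1.461 2.236 -3.023
endloop
endfacet
facet normal 0.054 -0.876 0.479
outer loop
vertex 0.981 2.117 -3.187
vertex 1.461 2.236 -3.023
vertex 1.013 2.406 -2.662
endloop
endfacet
facet normal -0.053 0.876 -0.480
outer loop
vertex 1.355 4.023 -3.999
vertex 0.907 4.194 -3.638
vertex 1.497 4.27 -3.564
endloop
endfacet
facet normal 0.961 -0.087 -0.264
outer loop
vertex 1.355 4.023 -3.999
vertex 1.497 4.27 -3.564
vertex 1.461 2.236 -3.023
endloop
endfacet
facet normal 0.960 -0.088 -0.265
outer loop
vertex 1.461 2.236 -3.023
vertex 1.497 4.27 -3.564
vertex 1.604 2.482 -2.587
endloop
endfacet
facet normal 0.052 -0.877 0.478
outer loop
vertex 1.461 2.236 -3.023
vertex 1.604 2.482 -2.587
vertex 1.013 2.406 -2.662
endloop
endfacet
facet normal -0.053 0.877 -0.478
outer loop
vertex 1.497 4.27 -3.564
vertex 0.907 4.194 -3.638
vertex 1.195 4.459 -3.184
endloop
endfacet
facet normal 0.813 0.316 0.489
outer loop
vertex 1.497 4.27 -3.564
vertex 1.195 4.459 -3.184
vertex 1.604 2.482 -2.587
endloop
endfacet
facet normal 0.813 0.316 0.489
outer loop
vertex 1.604 2.482 -2.587
vertex 1.195 4.459 -3.184
vertex 1.302 2.672 -2.207
endloop
endfacet
facet normal 0.052 -0.876 0.479
outer loop
vertex 1.604 2.482 -2.587
vertex 1.302 2.672 -2.207
vertex 1.013 2.406 -2.662
endloop
endfacet
facet normal -0.403 0.459 0.792
outer loop
vertex -3.629 -4.038 0.876
vertex -2.431 -3.124 0.956
vertex -4.427 -2.901 -0.188
endloop
endfacet
facet normal -0.794 -0.606 -0.052
outer loop
vertex -3.589 -3.856 -1.836
vertex -3.629 -4.038 0.876
vertex -4.427 -2.901 -0.188
endloop
endfacet
facet normal -0.402 0.460 0.792
outer loop
vertex -4.427 -2.901 -0.188
vertex -2.431 -3.124 0.956
vertex -3.228 -1.987 -0.109
endloop
endfacet
facet normal -0.455 0.650 -0.608
outer loop
vertex -3.228 -1.987 -0.109
vertex -3.589 -3.856 -1.836
vertex -4.427 -2.901 -0.188
endloop
endfacet
facet normal 0.455 -0.650 0.608
outer loop
vertex -3.629 -4.038 0.876
vertex -1.593 -4.079 -0.692
vertex -2.431 -3.124 0.956
endloop
endfacet
facet normal -0.794 -0.606 -0.052
outer loop
vertex -2.792 -4.993 -0.771
vertex -3.629 -4.038 0.876
vertex -3.589 -3.856 -1.836
endloop
endfacet
facet normal 0.455 -0.650 0.608
outer loop
vertex -2.792 -4.993 -0.771
vertex -1.593 -4.079 -0.692
vertex -3.629 -4.038 0.876
endloop
endfacet
facet normal 0.794 0.606 0.053
outer loop
vertex -2.431 -3.124 0.956
vertex -1.593 -4.079 -0.692
vertex -3.228 -1.987 -0.109
endloop
endfacet
facet normal -0.455 0.650 -0.608
outer loop
vertex -2.391 -2.942 -1.756
vertex -3.589 -3.856 -1.836
vertex -3.228 -1.987 -0.109
endloop
endfacet
facet normal 0.794 0.606 0.052
outer loop
vertex -3.228 -1.987 -0.109
vertex -1.593 -4.079 -0.692
vertex -2.391 -2.942 -1.756
endloop
endfacet
facet normal 0.403 -0.459 -0.792
outer loop
vertex -2.391 -2.942 -1.756
vertex -2.792 -4.993 -0.771
vertex -3.589 -3.856 -1.836
endloop
endfacet
facet normal 0.402 -0.459 -0.792
outer loop
vertex -1.593 -4.079 -0.692
vertex -2.792 -4.993 -0.771
vertex -2.391 -2.942 -1.756
endloop
endfacet

endsolid


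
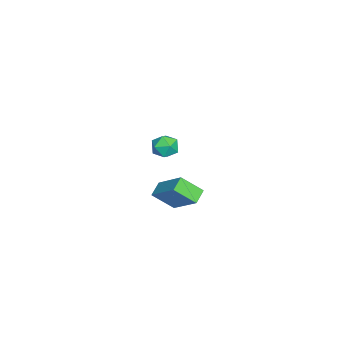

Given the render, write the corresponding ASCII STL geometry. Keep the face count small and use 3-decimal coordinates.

solid 
facet normal -0.318 0.947 -0.041
outer loop
vertex -2.906 2.514 -2.027
vertex -3.672 2.255 -2.071
vertex -3.334 2.4 -1.349
endloop
endfacet
facet normal 0.288 0.898 0.333
outer loop
vertex -2.906 2.514 -2.027
vertex -3.334 2.4 -1.349
vertex -2.56 2.164 -1.383
endloop
endfacet
facet normal 0.787 0.611 -0.091
outer loop
vertex -2.906 2.514 -2.027
vertex -2.56 2.164 -1.383
vertex -2.42 1.873 -2.126
endloop
endfacet
facet normal 0.489 0.483 -0.726
outer loop
vertex -2.906 2.514 -2.027
vertex -2.42 1.873 -2.126
vertex -3.107 1.93 -2.551
endloop
endfacet
facet normal -0.194 0.691 -0.696
outer loop
vertex -2.906 2.514 -2.027
vertex -3.107 1.93 -2.551
vertex -3.672 2.255 -2.071
endloop
endfacet
facet normal 0.176 0.449 0.876
outer loop
vertex -2.56 2.164 -1.383
vertex -3.334 2.4 -1.349
vertex -3.113 1.69 -1.029
endloop
endfacet
facet normal -0.804 0.530 0.270
outer loop
vertex -3.334 2.4 -1.349
vertex -3.672 2.255 -2.071
vertex -3.8 1.747 -1.454
endloop
endfacet
facet normal -0.604 0.115 -0.789
outer loop
vertex -3.672 2.255 -2.071
vertex -3.107 1.93 -2.551
vertex -3.66 1.456 -2.197
endloop
endfacet
facet normal 0.500 -0.222 -0.837
outer loop
vertex -3.107 1.93 -2.551
vertex -2.42 1.873 -2.126
vertex -2.886 1.22 -2.231
endloop
endfacet
facet normal 0.981 -0.015 0.191
outer loop
vertex -2.42 1.873 -2.126
vertex -2.56 2.164 -1.383
vertex -2.548 1.365 -1.509
endloop
endfacet
facet normal -0.489 -0.483 0.726
outer loop
vertex -3.314 1.106 -1.553
vertex -3.113 1.69 -1.029
vertex -3.8 1.747 -1.454
endloop
endfacet
facet normal -0.787 -0.611 0.091
outer loop
vertex -3.314 1.106 -1.553
vertex -3.8 1.747 -1.454
vertex -3.66 1.456 -2.197
endloop
endfacet
facet normal -0.288 -0.898 -0.333
outer loop
vertex -3.314 1.106 -1.553
vertex -3.66 1.456 -2.197
vertex -2.886 1.22 -2.231
endloop
endfacet
facet normal 0.318 -0.947 0.041
outer loop
vertex -3.314 1.106 -1.553
vertex -2.886 1.22 -2.231
vertex -2.548 1.365 -1.509
endloop
endfacet
facet normal 0.194 -0.691 0.696
outer loop
vertex -3.314 1.106 -1.553
vertex -2.548 1.365 -1.509
vertex -3.113 1.69 -1.029
endloop
endfacet
facet normal -0.500 0.222 0.837
outer loop
vertex -3.8 1.747 -1.454
vertex -3.113 1.69 -1.029
vertex -3.334 2.4 -1.349
endloop
endfacet
facet normal -0.981 0.015 -0.191
outer loop
vertex -3.66 1.456 -2.197
vertex -3.8 1.747 -1.454
vertex -3.672 2.255 -2.071
endloop
endfacet
facet normal -0.176 -0.449 -0.876
outer loop
vertex -2.886 1.22 -2.231
vertex -3.66 1.456 -2.197
vertex -3.107 1.93 -2.551
endloop
endfacet
facet normal 0.804 -0.530 -0.270
outer loop
vertex -2.548 1.365 -1.509
vertex -2.886 1.22 -2.231
vertex -2.42 1.873 -2.126
endloop
endfacet
facet normal 0.604 -0.115 0.789
outer loop
vertex -3.113 1.69 -1.029
vertex -2.548 1.365 -1.509
vertex -2.56 2.164 -1.383
endloop
endfacet
facet normal -0.507 -0.601 -0.617
outer loop
vertex 2.609 2.457 -0.421
vertex 2.465 3.511 -1.33
vertex 3.345 2.228 -0.803
endloop
endfacet
facet normal 0.103 -0.753 0.650
outer loop
vertex 4.375 3.449 0.45
vertex 2.609 2.457 -0.421
vertex 3.345 2.228 -0.803
endloop
endfacet
facet normal -0.507 -0.601 -0.617
outer loop
vertex 3.345 2.228 -0.803
vertex 2.465 3.511 -1.33
vertex 3.201 3.282 -1.712
endloop
endfacet
facet normal 0.856 -0.266 -0.444
outer loop
vertex 3.201 3.282 -1.712
vertex 4.375 3.449 0.45
vertex 3.345 2.228 -0.803
endloop
endfacet
facet normal -0.856 0.266 0.444
outer loop
vertex 2.609 2.457 -0.421
vertex 3.495 4.732 -0.077
vertex 2.465 3.511 -1.33
endloop
endfacet
facet normal 0.103 -0.753 0.650
outer loop
vertex 3.639 3.678 0.832
vertex 2.609 2.457 -0.421
vertex 4.375 3.449 0.45
endloop
endfacet
facet normal -0.856 0.266 0.444
outer loop
vertex 3.639 3.678 0.832
vertex 3.495 4.732 -0.077
vertex 2.609 2.457 -0.421
endloop
endfacet
facet normal -0.103 0.753 -0.650
outer loop
vertex 2.465 3.511 -1.33
vertex 3.495 4.732 -0.077
vertex 3.201 3.282 -1.712
endloop
endfacet
facet normal 0.856 -0.266 -0.444
outer loop
vertex 4.231 4.503 -0.459
vertex 4.375 3.449 0.45
vertex 3.201 3.282 -1.712
endloop
endfacet
facet normal -0.103 0.753 -0.650
outer loop
vertex 3.201 3.282 -1.712
vertex 3.495 4.732 -0.077
vertex 4.231 4.503 -0.459
endloop
endfacet
facet normal 0.507 0.601 0.617
outer loop
vertex 4.231 4.503 -0.459
vertex 3.639 3.678 0.832
vertex 4.375 3.449 0.45
endloop
endfacet
facet normal 0.507 0.601 0.617
outer loop
vertex 3.495 4.732 -0.077
vertex 3.639 3.678 0.832
vertex 4.231 4.503 -0.459
endloop
endfacet

endsolid


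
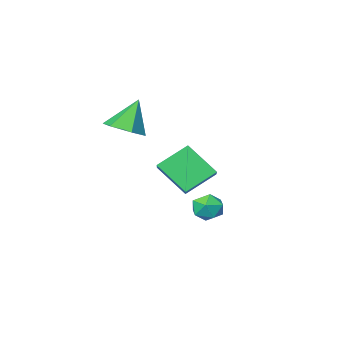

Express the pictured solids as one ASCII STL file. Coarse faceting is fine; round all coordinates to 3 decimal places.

solid 
facet normal -0.809 0.139 0.572
outer loop
vertex -1.35 -0.3 2.094
vertex -2.133 0.948 0.683
vertex -1.907 -1.274 1.543
endloop
endfacet
facet normal 0.384 -0.611 0.692
outer loop
vertex -0.427 -1.528 0.497
vertex -1.35 -0.3 2.094
vertex -1.907 -1.274 1.543
endloop
endfacet
facet normal -0.809 0.139 0.571
outer loop
vertex -1.907 -1.274 1.543
vertex -2.133 0.948 0.683
vertex -2.69 -0.026 0.131
endloop
endfacet
facet normal -0.446 -0.779 -0.441
outer loop
vertex -2.69 -0.026 0.131
vertex -0.427 -1.528 0.497
vertex -1.907 -1.274 1.543
endloop
endfacet
facet normal 0.446 0.779 0.441
outer loop
vertex -1.35 -0.3 2.094
vertex -0.653 0.694 -0.363
vertex -2.133 0.948 0.683
endloop
endfacet
facet normal 0.384 -0.612 0.692
outer loop
vertex 0.13 -0.554 1.049
vertex -1.35 -0.3 2.094
vertex -0.427 -1.528 0.497
endloop
endfacet
facet normal 0.445 0.779 0.441
outer loop
vertex 0.13 -0.554 1.049
vertex -0.653 0.694 -0.363
vertex -1.35 -0.3 2.094
endloop
endfacet
facet normal -0.384 0.612 -0.692
outer loop
vertex -2.133 0.948 0.683
vertex -0.653 0.694 -0.363
vertex -2.69 -0.026 0.131
endloop
endfacet
facet normal -0.445 -0.779 -0.442
outer loop
vertex -1.21 -0.28 -0.914
vertex -0.427 -1.528 0.497
vertex -2.69 -0.026 0.131
endloop
endfacet
facet normal -0.384 0.611 -0.692
outer loop
vertex -2.69 -0.026 0.131
vertex -0.653 0.694 -0.363
vertex -1.21 -0.28 -0.914
endloop
endfacet
facet normal 0.809 -0.139 -0.571
outer loop
vertex -1.21 -0.28 -0.914
vertex 0.13 -0.554 1.049
vertex -0.427 -1.528 0.497
endloop
endfacet
facet normal 0.809 -0.139 -0.571
outer loop
vertex -0.653 0.694 -0.363
vertex 0.13 -0.554 1.049
vertex -1.21 -0.28 -0.914
endloop
endfacet
facet normal 0.434 0.058 -0.899
outer loop
vertex 0.971 -3.444 2.787
vertex 0.053 -3.774 2.323
vertex 0.232 -2.72 2.477
endloop
endfacet
facet normal 0.341 0.642 0.686
outer loop
vertex 0.971 -3.444 2.787
vertex 0.232 -2.72 2.477
vertex -0.793 -3.886 4.077
endloop
endfacet
facet normal 0.434 0.058 -0.899
outer loop
vertex 0.232 -2.72 2.477
vertex 0.053 -3.774 2.323
vertex -0.686 -3.05 2.013
endloop
endfacet
facet normal -0.458 0.832 0.313
outer loop
vertex 0.232 -2.72 2.477
vertex -0.686 -3.05 2.013
vertex -0.793 -3.886 4.077
endloop
endfacet
facet normal 0.434 0.058 -0.899
outer loop
vertex -0.686 -3.05 2.013
vertex 0.053 -3.774 2.323
vertex -0.865 -4.104 1.859
endloop
endfacet
facet normal -0.986 0.165 0.016
outer loop
vertex -0.686 -3.05 2.013
vertex -0.865 -4.104 1.859
vertex -0.793 -3.886 4.077
endloop
endfacet
facet normal 0.434 0.057 -0.899
outer loop
vertex -0.865 -4.104 1.859
vertex 0.053 -3.774 2.323
vertex -0.126 -4.828 2.17
endloop
endfacet
facet normal -0.716 -0.692 0.091
outer loop
vertex -0.865 -4.104 1.859
vertex -0.126 -4.828 2.17
vertex -0.793 -3.886 4.077
endloop
endfacet
facet normal 0.434 0.057 -0.899
outer loop
vertex -0.126 -4.828 2.17
vertex 0.053 -3.774 2.323
vertex 0.792 -4.498 2.634
endloop
endfacet
facet normal 0.082 -0.882 0.464
outer loop
vertex -0.126 -4.828 2.17
vertex 0.792 -4.498 2.634
vertex -0.793 -3.886 4.077
endloop
endfacet
facet normal 0.434 0.057 -0.899
outer loop
vertex 0.792 -4.498 2.634
vertex 0.053 -3.774 2.323
vertex 0.971 -3.444 2.787
endloop
endfacet
facet normal 0.611 -0.214 0.762
outer loop
vertex 0.792 -4.498 2.634
vertex 0.971 -3.444 2.787
vertex -0.793 -3.886 4.077
endloop
endfacet
facet normal -0.639 0.277 0.718
outer loop
vertex -3.947 -1.458 -2.532
vertex -4.324 -2.28 -2.55
vertex -3.629 -2.113 -1.996
endloop
endfacet
facet normal -0.019 0.628 0.778
outer loop
vertex -3.947 -1.458 -2.532
vertex -3.629 -2.113 -1.996
vertex -3.055 -1.562 -2.426
endloop
endfacet
facet normal 0.094 0.981 0.169
outer loop
vertex -3.947 -1.458 -2.532
vertex -3.055 -1.562 -2.426
vertex -3.395 -1.388 -3.245
endloop
endfacet
facet normal -0.455 0.849 -0.269
outer loop
vertex -3.947 -1.458 -2.532
vertex -3.395 -1.388 -3.245
vertex -4.179 -1.832 -3.322
endloop
endfacet
facet normal -0.907 0.415 0.070
outer loop
vertex -3.947 -1.458 -2.532
vertex -4.179 -1.832 -3.322
vertex -4.324 -2.28 -2.55
endloop
endfacet
facet normal 0.501 0.145 0.854
outer loop
vertex -3.055 -1.562 -2.426
vertex -3.629 -2.113 -1.996
vertex -2.881 -2.448 -2.378
endloop
endfacet
facet normal -0.501 -0.422 0.756
outer loop
vertex -3.629 -2.113 -1.996
vertex -4.324 -2.28 -2.55
vertex -3.665 -2.892 -2.455
endloop
endfacet
facet normal -0.936 -0.200 -0.291
outer loop
vertex -4.324 -2.28 -2.55
vertex -4.179 -1.832 -3.322
vertex -4.005 -2.718 -3.274
endloop
endfacet
facet normal -0.203 0.504 -0.839
outer loop
vertex -4.179 -1.832 -3.322
vertex -3.395 -1.388 -3.245
vertex -3.431 -2.167 -3.704
endloop
endfacet
facet normal 0.685 0.717 -0.132
outer loop
vertex -3.395 -1.388 -3.245
vertex -3.055 -1.562 -2.426
vertex -2.736 -2.0 -3.15
endloop
endfacet
facet normal 0.455 -0.849 0.269
outer loop
vertex -3.113 -2.822 -3.168
vertex -2.881 -2.448 -2.378
vertex -3.665 -2.892 -2.455
endloop
endfacet
facet normal -0.094 -0.981 -0.169
outer loop
vertex -3.113 -2.822 -3.168
vertex -3.665 -2.892 -2.455
vertex -4.005 -2.718 -3.274
endloop
endfacet
facet normal 0.019 -0.628 -0.778
outer loop
vertex -3.113 -2.822 -3.168
vertex -4.005 -2.718 -3.274
vertex -3.431 -2.167 -3.704
endloop
endfacet
facet normal 0.639 -0.277 -0.718
outer loop
vertex -3.113 -2.822 -3.168
vertex -3.431 -2.167 -3.704
vertex -2.736 -2.0 -3.15
endloop
endfacet
facet normal 0.907 -0.415 -0.070
outer loop
vertex -3.113 -2.822 -3.168
vertex -2.736 -2.0 -3.15
vertex -2.881 -2.448 -2.378
endloop
endfacet
facet normal 0.203 -0.504 0.839
outer loop
vertex -3.665 -2.892 -2.455
vertex -2.881 -2.448 -2.378
vertex -3.629 -2.113 -1.996
endloop
endfacet
facet normal -0.685 -0.717 0.132
outer loop
vertex -4.005 -2.718 -3.274
vertex -3.665 -2.892 -2.455
vertex -4.324 -2.28 -2.55
endloop
endfacet
facet normal -0.501 -0.145 -0.854
outer loop
vertex -3.431 -2.167 -3.704
vertex -4.005 -2.718 -3.274
vertex -4.179 -1.832 -3.322
endloop
endfacet
facet normal 0.501 0.422 -0.756
outer loop
vertex -2.736 -2.0 -3.15
vertex -3.431 -2.167 -3.704
vertex -3.395 -1.388 -3.245
endloop
endfacet
facet normal 0.936 0.200 0.291
outer loop
vertex -2.881 -2.448 -2.378
vertex -2.736 -2.0 -3.15
vertex -3.055 -1.562 -2.426
endloop
endfacet

endsolid


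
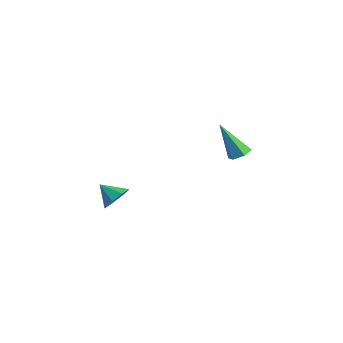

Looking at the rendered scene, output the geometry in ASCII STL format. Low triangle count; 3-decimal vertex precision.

solid 
facet normal 0.729 0.336 -0.596
outer loop
vertex -1.559 -3.214 -3.106
vertex -2.097 -3.165 -3.736
vertex -1.846 -2.648 -3.138
endloop
endfacet
facet normal 0.027 0.070 0.997
outer loop
vertex -1.559 -3.214 -3.106
vertex -1.846 -2.648 -3.138
vertex -2.943 -3.555 -3.044
endloop
endfacet
facet normal 0.729 0.336 -0.597
outer loop
vertex -1.846 -2.648 -3.138
vertex -2.097 -3.165 -3.736
vertex -2.28 -2.385 -3.52
endloop
endfacet
facet normal -0.364 0.521 0.772
outer loop
vertex -1.846 -2.648 -3.138
vertex -2.28 -2.385 -3.52
vertex -2.943 -3.555 -3.044
endloop
endfacet
facet normal 0.729 0.336 -0.596
outer loop
vertex -2.28 -2.385 -3.52
vertex -2.097 -3.165 -3.736
vertex -2.607 -2.579 -4.029
endloop
endfacet
facet normal -0.778 0.558 0.287
outer loop
vertex -2.28 -2.385 -3.52
vertex -2.607 -2.579 -4.029
vertex -2.943 -3.555 -3.044
endloop
endfacet
facet normal 0.729 0.336 -0.597
outer loop
vertex -2.607 -2.579 -4.029
vertex -2.097 -3.165 -3.736
vertex -2.635 -3.117 -4.366
endloop
endfacet
facet normal -0.972 0.159 -0.174
outer loop
vertex -2.607 -2.579 -4.029
vertex -2.635 -3.117 -4.366
vertex -2.943 -3.555 -3.044
endloop
endfacet
facet normal 0.729 0.335 -0.597
outer loop
vertex -2.635 -3.117 -4.366
vertex -2.097 -3.165 -3.736
vertex -2.349 -3.683 -4.334
endloop
endfacet
facet normal -0.832 -0.439 -0.339
outer loop
vertex -2.635 -3.117 -4.366
vertex -2.349 -3.683 -4.334
vertex -2.943 -3.555 -3.044
endloop
endfacet
facet normal 0.729 0.335 -0.597
outer loop
vertex -2.349 -3.683 -4.334
vertex -2.097 -3.165 -3.736
vertex -1.915 -3.946 -3.952
endloop
endfacet
facet normal -0.440 -0.891 -0.114
outer loop
vertex -2.349 -3.683 -4.334
vertex -1.915 -3.946 -3.952
vertex -2.943 -3.555 -3.044
endloop
endfacet
facet normal 0.730 0.335 -0.596
outer loop
vertex -1.915 -3.946 -3.952
vertex -2.097 -3.165 -3.736
vertex -1.588 -3.752 -3.443
endloop
endfacet
facet normal -0.026 -0.928 0.371
outer loop
vertex -1.915 -3.946 -3.952
vertex -1.588 -3.752 -3.443
vertex -2.943 -3.555 -3.044
endloop
endfacet
facet normal 0.729 0.335 -0.597
outer loop
vertex -1.588 -3.752 -3.443
vertex -2.097 -3.165 -3.736
vertex -1.559 -3.214 -3.106
endloop
endfacet
facet normal 0.168 -0.530 0.831
outer loop
vertex -1.588 -3.752 -3.443
vertex -1.559 -3.214 -3.106
vertex -2.943 -3.555 -3.044
endloop
endfacet
facet normal 0.413 0.282 -0.866
outer loop
vertex -0.706 3.239 -2.269
vertex -1.284 3.398 -2.493
vertex -0.931 3.832 -2.183
endloop
endfacet
facet normal 0.707 0.169 0.686
outer loop
vertex -0.706 3.239 -2.269
vertex -0.931 3.832 -2.183
vertex -2.156 2.802 -0.667
endloop
endfacet
facet normal 0.413 0.282 -0.866
outer loop
vertex -0.931 3.832 -2.183
vertex -1.284 3.398 -2.493
vertex -1.509 3.991 -2.407
endloop
endfacet
facet normal 0.007 0.824 0.566
outer loop
vertex -0.931 3.832 -2.183
vertex -1.509 3.991 -2.407
vertex -2.156 2.802 -0.667
endloop
endfacet
facet normal 0.413 0.282 -0.866
outer loop
vertex -1.509 3.991 -2.407
vertex -1.284 3.398 -2.493
vertex -1.862 3.557 -2.717
endloop
endfacet
facet normal -0.806 0.584 0.100
outer loop
vertex -1.509 3.991 -2.407
vertex -1.862 3.557 -2.717
vertex -2.156 2.802 -0.667
endloop
endfacet
facet normal 0.413 0.284 -0.865
outer loop
vertex -1.862 3.557 -2.717
vertex -1.284 3.398 -2.493
vertex -1.637 2.964 -2.804
endloop
endfacet
facet normal -0.918 -0.312 -0.246
outer loop
vertex -1.862 3.557 -2.717
vertex -1.637 2.964 -2.804
vertex -2.156 2.802 -0.667
endloop
endfacet
facet normal 0.415 0.283 -0.865
outer loop
vertex -1.637 2.964 -2.804
vertex -1.284 3.398 -2.493
vertex -1.059 2.805 -2.579
endloop
endfacet
facet normal -0.217 -0.968 -0.126
outer loop
vertex -1.637 2.964 -2.804
vertex -1.059 2.805 -2.579
vertex -2.156 2.802 -0.667
endloop
endfacet
facet normal 0.413 0.282 -0.866
outer loop
vertex -1.059 2.805 -2.579
vertex -1.284 3.398 -2.493
vertex -0.706 3.239 -2.269
endloop
endfacet
facet normal 0.596 -0.728 0.341
outer loop
vertex -1.059 2.805 -2.579
vertex -0.706 3.239 -2.269
vertex -2.156 2.802 -0.667
endloop
endfacet

endsolid


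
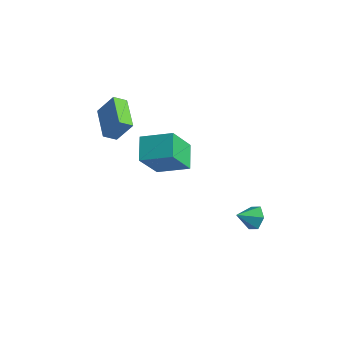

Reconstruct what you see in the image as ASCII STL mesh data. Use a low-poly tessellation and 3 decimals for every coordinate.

solid 
facet normal -0.807 -0.480 -0.344
outer loop
vertex -0.346 -1.479 0.992
vertex -1.178 -0.524 1.61
vertex -0.298 -0.287 -0.785
endloop
endfacet
facet normal 0.590 -0.678 -0.439
outer loop
vertex 1.098 0.544 -0.19
vertex -0.346 -1.479 0.992
vertex -0.298 -0.287 -0.785
endloop
endfacet
facet normal -0.807 -0.480 -0.344
outer loop
vertex -0.298 -0.287 -0.785
vertex -1.178 -0.524 1.61
vertex -1.13 0.668 -0.167
endloop
endfacet
facet normal 0.022 0.557 -0.830
outer loop
vertex -1.13 0.668 -0.167
vertex 1.098 0.544 -0.19
vertex -0.298 -0.287 -0.785
endloop
endfacet
facet normal -0.022 -0.557 0.830
outer loop
vertex -0.346 -1.479 0.992
vertex 0.218 0.307 2.205
vertex -1.178 -0.524 1.61
endloop
endfacet
facet normal 0.590 -0.678 -0.439
outer loop
vertex 1.05 -0.648 1.587
vertex -0.346 -1.479 0.992
vertex 1.098 0.544 -0.19
endloop
endfacet
facet normal -0.022 -0.557 0.830
outer loop
vertex 1.05 -0.648 1.587
vertex 0.218 0.307 2.205
vertex -0.346 -1.479 0.992
endloop
endfacet
facet normal -0.590 0.678 0.439
outer loop
vertex -1.178 -0.524 1.61
vertex 0.218 0.307 2.205
vertex -1.13 0.668 -0.167
endloop
endfacet
facet normal 0.022 0.557 -0.830
outer loop
vertex 0.266 1.499 0.428
vertex 1.098 0.544 -0.19
vertex -1.13 0.668 -0.167
endloop
endfacet
facet normal -0.590 0.678 0.439
outer loop
vertex -1.13 0.668 -0.167
vertex 0.218 0.307 2.205
vertex 0.266 1.499 0.428
endloop
endfacet
facet normal 0.807 0.480 0.344
outer loop
vertex 0.266 1.499 0.428
vertex 1.05 -0.648 1.587
vertex 1.098 0.544 -0.19
endloop
endfacet
facet normal 0.807 0.480 0.344
outer loop
vertex 0.218 0.307 2.205
vertex 1.05 -0.648 1.587
vertex 0.266 1.499 0.428
endloop
endfacet
facet normal -0.782 0.602 0.162
outer loop
vertex -3.986 -0.526 1.854
vertex -3.364 -0.024 2.991
vertex -3.635 0.051 1.407
endloop
endfacet
facet normal -0.447 -0.361 -0.818
outer loop
vertex -2.196 -1.056 1.109
vertex -3.986 -0.526 1.854
vertex -3.635 0.051 1.407
endloop
endfacet
facet normal -0.782 0.602 0.162
outer loop
vertex -3.635 0.051 1.407
vertex -3.364 -0.024 2.991
vertex -3.013 0.553 2.544
endloop
endfacet
facet normal 0.434 0.712 -0.552
outer loop
vertex -3.013 0.553 2.544
vertex -2.196 -1.056 1.109
vertex -3.635 0.051 1.407
endloop
endfacet
facet normal -0.434 -0.712 0.552
outer loop
vertex -3.986 -0.526 1.854
vertex -1.925 -1.131 2.693
vertex -3.364 -0.024 2.991
endloop
endfacet
facet normal -0.447 -0.361 -0.818
outer loop
vertex -2.547 -1.633 1.556
vertex -3.986 -0.526 1.854
vertex -2.196 -1.056 1.109
endloop
endfacet
facet normal -0.434 -0.712 0.552
outer loop
vertex -2.547 -1.633 1.556
vertex -1.925 -1.131 2.693
vertex -3.986 -0.526 1.854
endloop
endfacet
facet normal 0.447 0.361 0.818
outer loop
vertex -3.364 -0.024 2.991
vertex -1.925 -1.131 2.693
vertex -3.013 0.553 2.544
endloop
endfacet
facet normal 0.434 0.712 -0.552
outer loop
vertex -1.574 -0.554 2.246
vertex -2.196 -1.056 1.109
vertex -3.013 0.553 2.544
endloop
endfacet
facet normal 0.447 0.361 0.818
outer loop
vertex -3.013 0.553 2.544
vertex -1.925 -1.131 2.693
vertex -1.574 -0.554 2.246
endloop
endfacet
facet normal 0.782 -0.602 -0.162
outer loop
vertex -1.574 -0.554 2.246
vertex -2.547 -1.633 1.556
vertex -2.196 -1.056 1.109
endloop
endfacet
facet normal 0.782 -0.602 -0.162
outer loop
vertex -1.925 -1.131 2.693
vertex -2.547 -1.633 1.556
vertex -1.574 -0.554 2.246
endloop
endfacet
facet normal 0.412 0.756 -0.508
outer loop
vertex 4.132 2.537 -3.62
vertex 3.543 2.557 -4.068
vertex 3.554 2.966 -3.451
endloop
endfacet
facet normal 0.204 -0.109 0.973
outer loop
vertex 4.132 2.537 -3.62
vertex 3.554 2.966 -3.451
vertex 3.077 1.703 -3.492
endloop
endfacet
facet normal 0.412 0.756 -0.508
outer loop
vertex 3.554 2.966 -3.451
vertex 3.543 2.557 -4.068
vertex 2.965 2.986 -3.899
endloop
endfacet
facet normal -0.589 0.197 0.784
outer loop
vertex 3.554 2.966 -3.451
vertex 2.965 2.986 -3.899
vertex 3.077 1.703 -3.492
endloop
endfacet
facet normal 0.412 0.756 -0.509
outer loop
vertex 2.965 2.986 -3.899
vertex 3.543 2.557 -4.068
vertex 2.955 2.577 -4.515
endloop
endfacet
facet normal -0.996 -0.068 0.061
outer loop
vertex 2.965 2.986 -3.899
vertex 2.955 2.577 -4.515
vertex 3.077 1.703 -3.492
endloop
endfacet
facet normal 0.413 0.755 -0.509
outer loop
vertex 2.955 2.577 -4.515
vertex 3.543 2.557 -4.068
vertex 3.533 2.147 -4.684
endloop
endfacet
facet normal -0.611 -0.636 -0.471
outer loop
vertex 2.955 2.577 -4.515
vertex 3.533 2.147 -4.684
vertex 3.077 1.703 -3.492
endloop
endfacet
facet normal 0.413 0.755 -0.509
outer loop
vertex 3.533 2.147 -4.684
vertex 3.543 2.557 -4.068
vertex 4.122 2.127 -4.236
endloop
endfacet
facet normal 0.182 -0.942 -0.281
outer loop
vertex 3.533 2.147 -4.684
vertex 4.122 2.127 -4.236
vertex 3.077 1.703 -3.492
endloop
endfacet
facet normal 0.413 0.755 -0.509
outer loop
vertex 4.122 2.127 -4.236
vertex 3.543 2.557 -4.068
vertex 4.132 2.537 -3.62
endloop
endfacet
facet normal 0.589 -0.677 0.441
outer loop
vertex 4.122 2.127 -4.236
vertex 4.132 2.537 -3.62
vertex 3.077 1.703 -3.492
endloop
endfacet

endsolid


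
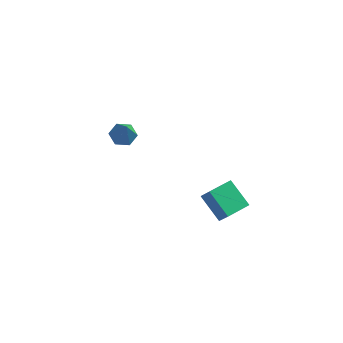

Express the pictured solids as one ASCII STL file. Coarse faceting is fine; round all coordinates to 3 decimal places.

solid 
facet normal -0.582 -0.812 -0.032
outer loop
vertex 3.12 -2.004 -1.676
vertex 2.566 -1.57 -2.598
vertex 4.284 -2.796 -2.749
endloop
endfacet
facet normal 0.478 -0.374 0.795
outer loop
vertex 5.134 -1.61 -2.702
vertex 3.12 -2.004 -1.676
vertex 4.284 -2.796 -2.749
endloop
endfacet
facet normal -0.582 -0.812 -0.032
outer loop
vertex 4.284 -2.796 -2.749
vertex 2.566 -1.57 -2.598
vertex 3.729 -2.362 -3.671
endloop
endfacet
facet normal 0.658 -0.447 -0.606
outer loop
vertex 3.729 -2.362 -3.671
vertex 5.134 -1.61 -2.702
vertex 4.284 -2.796 -2.749
endloop
endfacet
facet normal -0.658 0.447 0.606
outer loop
vertex 3.12 -2.004 -1.676
vertex 3.416 -0.384 -2.551
vertex 2.566 -1.57 -2.598
endloop
endfacet
facet normal 0.478 -0.374 0.795
outer loop
vertex 3.971 -0.818 -1.629
vertex 3.12 -2.004 -1.676
vertex 5.134 -1.61 -2.702
endloop
endfacet
facet normal -0.657 0.448 0.606
outer loop
vertex 3.971 -0.818 -1.629
vertex 3.416 -0.384 -2.551
vertex 3.12 -2.004 -1.676
endloop
endfacet
facet normal -0.478 0.374 -0.795
outer loop
vertex 2.566 -1.57 -2.598
vertex 3.416 -0.384 -2.551
vertex 3.729 -2.362 -3.671
endloop
endfacet
facet normal 0.658 -0.448 -0.606
outer loop
vertex 4.58 -1.176 -3.624
vertex 5.134 -1.61 -2.702
vertex 3.729 -2.362 -3.671
endloop
endfacet
facet normal -0.478 0.374 -0.795
outer loop
vertex 3.729 -2.362 -3.671
vertex 3.416 -0.384 -2.551
vertex 4.58 -1.176 -3.624
endloop
endfacet
facet normal 0.583 0.812 0.032
outer loop
vertex 4.58 -1.176 -3.624
vertex 3.971 -0.818 -1.629
vertex 5.134 -1.61 -2.702
endloop
endfacet
facet normal 0.582 0.812 0.032
outer loop
vertex 3.416 -0.384 -2.551
vertex 3.971 -0.818 -1.629
vertex 4.58 -1.176 -3.624
endloop
endfacet
facet normal -0.243 0.485 -0.840
outer loop
vertex -2.198 3.598 -3.092
vertex -2.963 3.386 -2.993
vertex -2.693 4.069 -2.677
endloop
endfacet
facet normal 0.784 0.434 0.443
outer loop
vertex -2.198 3.598 -3.092
vertex -2.693 4.069 -2.677
vertex -2.517 2.494 -1.447
endloop
endfacet
facet normal -0.242 0.485 -0.840
outer loop
vertex -2.693 4.069 -2.677
vertex -2.963 3.386 -2.993
vertex -3.458 3.858 -2.578
endloop
endfacet
facet normal -0.066 0.610 0.790
outer loop
vertex -2.693 4.069 -2.677
vertex -3.458 3.858 -2.578
vertex -2.517 2.494 -1.447
endloop
endfacet
facet normal -0.243 0.484 -0.840
outer loop
vertex -3.458 3.858 -2.578
vertex -2.963 3.386 -2.993
vertex -3.729 3.174 -2.894
endloop
endfacet
facet normal -0.765 0.006 0.644
outer loop
vertex -3.458 3.858 -2.578
vertex -3.729 3.174 -2.894
vertex -2.517 2.494 -1.447
endloop
endfacet
facet normal -0.243 0.485 -0.840
outer loop
vertex -3.729 3.174 -2.894
vertex -2.963 3.386 -2.993
vertex -3.233 2.703 -3.309
endloop
endfacet
facet normal -0.613 -0.776 0.149
outer loop
vertex -3.729 3.174 -2.894
vertex -3.233 2.703 -3.309
vertex -2.517 2.494 -1.447
endloop
endfacet
facet normal -0.242 0.485 -0.840
outer loop
vertex -3.233 2.703 -3.309
vertex -2.963 3.386 -2.993
vertex -2.468 2.914 -3.408
endloop
endfacet
facet normal 0.237 -0.951 -0.198
outer loop
vertex -3.233 2.703 -3.309
vertex -2.468 2.914 -3.408
vertex -2.517 2.494 -1.447
endloop
endfacet
facet normal -0.243 0.484 -0.841
outer loop
vertex -2.468 2.914 -3.408
vertex -2.963 3.386 -2.993
vertex -2.198 3.598 -3.092
endloop
endfacet
facet normal 0.937 -0.346 -0.051
outer loop
vertex -2.468 2.914 -3.408
vertex -2.198 3.598 -3.092
vertex -2.517 2.494 -1.447
endloop
endfacet

endsolid


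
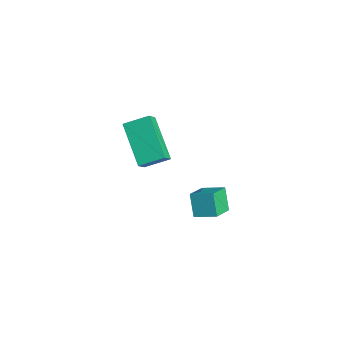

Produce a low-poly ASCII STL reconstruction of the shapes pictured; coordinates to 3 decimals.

solid 
facet normal -0.532 0.039 0.846
outer loop
vertex 2.758 2.502 -3.027
vertex 2.091 3.235 -3.481
vertex 2.19 1.785 -3.351
endloop
endfacet
facet normal 0.612 -0.673 0.416
outer loop
vertex 2.749 1.745 -4.239
vertex 2.758 2.502 -3.027
vertex 2.19 1.785 -3.351
endloop
endfacet
facet normal -0.532 0.039 0.846
outer loop
vertex 2.19 1.785 -3.351
vertex 2.091 3.235 -3.481
vertex 1.523 2.519 -3.805
endloop
endfacet
facet normal -0.585 -0.739 -0.335
outer loop
vertex 1.523 2.519 -3.805
vertex 2.749 1.745 -4.239
vertex 2.19 1.785 -3.351
endloop
endfacet
facet normal 0.585 0.739 0.335
outer loop
vertex 2.758 2.502 -3.027
vertex 2.65 3.195 -4.369
vertex 2.091 3.235 -3.481
endloop
endfacet
facet normal 0.611 -0.673 0.416
outer loop
vertex 3.317 2.461 -3.915
vertex 2.758 2.502 -3.027
vertex 2.749 1.745 -4.239
endloop
endfacet
facet normal 0.585 0.739 0.334
outer loop
vertex 3.317 2.461 -3.915
vertex 2.65 3.195 -4.369
vertex 2.758 2.502 -3.027
endloop
endfacet
facet normal -0.612 0.673 -0.415
outer loop
vertex 2.091 3.235 -3.481
vertex 2.65 3.195 -4.369
vertex 1.523 2.519 -3.805
endloop
endfacet
facet normal -0.585 -0.739 -0.334
outer loop
vertex 2.082 2.478 -4.693
vertex 2.749 1.745 -4.239
vertex 1.523 2.519 -3.805
endloop
endfacet
facet normal -0.612 0.673 -0.416
outer loop
vertex 1.523 2.519 -3.805
vertex 2.65 3.195 -4.369
vertex 2.082 2.478 -4.693
endloop
endfacet
facet normal 0.532 -0.040 -0.846
outer loop
vertex 2.082 2.478 -4.693
vertex 3.317 2.461 -3.915
vertex 2.749 1.745 -4.239
endloop
endfacet
facet normal 0.532 -0.039 -0.846
outer loop
vertex 2.65 3.195 -4.369
vertex 3.317 2.461 -3.915
vertex 2.082 2.478 -4.693
endloop
endfacet
facet normal -0.531 0.476 -0.701
outer loop
vertex -3.172 1.087 -3.517
vertex -2.884 2.097 -3.049
vertex -1.471 1.173 -4.746
endloop
endfacet
facet normal -0.250 -0.879 -0.407
outer loop
vertex -1.036 0.783 -4.171
vertex -3.172 1.087 -3.517
vertex -1.471 1.173 -4.746
endloop
endfacet
facet normal -0.531 0.476 -0.701
outer loop
vertex -1.471 1.173 -4.746
vertex -2.884 2.097 -3.049
vertex -1.184 2.183 -4.278
endloop
endfacet
facet normal 0.810 0.041 -0.585
outer loop
vertex -1.184 2.183 -4.278
vertex -1.036 0.783 -4.171
vertex -1.471 1.173 -4.746
endloop
endfacet
facet normal -0.810 -0.040 0.585
outer loop
vertex -3.172 1.087 -3.517
vertex -2.449 1.707 -2.474
vertex -2.884 2.097 -3.049
endloop
endfacet
facet normal -0.250 -0.879 -0.407
outer loop
vertex -2.736 0.697 -2.942
vertex -3.172 1.087 -3.517
vertex -1.036 0.783 -4.171
endloop
endfacet
facet normal -0.809 -0.041 0.586
outer loop
vertex -2.736 0.697 -2.942
vertex -2.449 1.707 -2.474
vertex -3.172 1.087 -3.517
endloop
endfacet
facet normal 0.250 0.879 0.407
outer loop
vertex -2.884 2.097 -3.049
vertex -2.449 1.707 -2.474
vertex -1.184 2.183 -4.278
endloop
endfacet
facet normal 0.809 0.041 -0.586
outer loop
vertex -0.748 1.793 -3.703
vertex -1.036 0.783 -4.171
vertex -1.184 2.183 -4.278
endloop
endfacet
facet normal 0.250 0.879 0.407
outer loop
vertex -1.184 2.183 -4.278
vertex -2.449 1.707 -2.474
vertex -0.748 1.793 -3.703
endloop
endfacet
facet normal 0.531 -0.476 0.701
outer loop
vertex -0.748 1.793 -3.703
vertex -2.736 0.697 -2.942
vertex -1.036 0.783 -4.171
endloop
endfacet
facet normal 0.531 -0.476 0.701
outer loop
vertex -2.449 1.707 -2.474
vertex -2.736 0.697 -2.942
vertex -0.748 1.793 -3.703
endloop
endfacet

endsolid


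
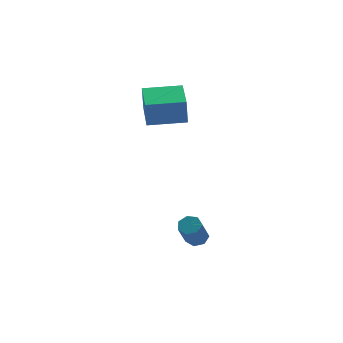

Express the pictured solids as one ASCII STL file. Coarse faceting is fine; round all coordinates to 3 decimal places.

solid 
facet normal 0.307 0.460 -0.833
outer loop
vertex 1.248 -2.275 -2.57
vertex 0.83 -2.528 -2.864
vertex 0.821 -2.028 -2.591
endloop
endfacet
facet normal 0.397 0.733 0.552
outer loop
vertex 1.248 -2.275 -2.57
vertex 0.821 -2.028 -2.591
vertex 0.768 -2.999 -1.263
endloop
endfacet
facet normal 0.399 0.733 0.552
outer loop
vertex 0.768 -2.999 -1.263
vertex 0.821 -2.028 -2.591
vertex 0.34 -2.751 -1.283
endloop
endfacet
facet normal -0.306 -0.460 0.833
outer loop
vertex 0.768 -2.999 -1.263
vertex 0.34 -2.751 -1.283
vertex 0.35 -3.252 -1.556
endloop
endfacet
facet normal 0.306 0.460 -0.833
outer loop
vertex 0.821 -2.028 -2.591
vertex 0.83 -2.528 -2.864
vertex 0.4 -2.157 -2.817
endloop
endfacet
facet normal -0.427 0.849 0.312
outer loop
vertex 0.821 -2.028 -2.591
vertex 0.4 -2.157 -2.817
vertex 0.34 -2.751 -1.283
endloop
endfacet
facet normal -0.429 0.848 0.312
outer loop
vertex 0.34 -2.751 -1.283
vertex 0.4 -2.157 -2.817
vertex -0.081 -2.881 -1.509
endloop
endfacet
facet normal -0.305 -0.460 0.834
outer loop
vertex 0.34 -2.751 -1.283
vertex -0.081 -2.881 -1.509
vertex 0.35 -3.252 -1.556
endloop
endfacet
facet normal 0.306 0.460 -0.834
outer loop
vertex 0.4 -2.157 -2.817
vertex 0.83 -2.528 -2.864
vertex 0.304 -2.566 -3.078
endloop
endfacet
facet normal -0.932 0.323 -0.164
outer loop
vertex 0.4 -2.157 -2.817
vertex 0.304 -2.566 -3.078
vertex -0.081 -2.881 -1.509
endloop
endfacet
facet normal -0.932 0.324 -0.164
outer loop
vertex -0.081 -2.881 -1.509
vertex 0.304 -2.566 -3.078
vertex -0.177 -3.289 -1.771
endloop
endfacet
facet normal -0.307 -0.462 0.832
outer loop
vertex -0.081 -2.881 -1.509
vertex -0.177 -3.289 -1.771
vertex 0.35 -3.252 -1.556
endloop
endfacet
facet normal 0.306 0.461 -0.833
outer loop
vertex 0.304 -2.566 -3.078
vertex 0.83 -2.528 -2.864
vertex 0.604 -2.946 -3.178
endloop
endfacet
facet normal -0.733 -0.443 -0.515
outer loop
vertex 0.304 -2.566 -3.078
vertex 0.604 -2.946 -3.178
vertex -0.177 -3.289 -1.771
endloop
endfacet
facet normal -0.734 -0.443 -0.515
outer loop
vertex -0.177 -3.289 -1.771
vertex 0.604 -2.946 -3.178
vertex 0.123 -3.67 -1.871
endloop
endfacet
facet normal -0.307 -0.461 0.833
outer loop
vertex -0.177 -3.289 -1.771
vertex 0.123 -3.67 -1.871
vertex 0.35 -3.252 -1.556
endloop
endfacet
facet normal 0.305 0.461 -0.833
outer loop
vertex 0.604 -2.946 -3.178
vertex 0.83 -2.528 -2.864
vertex 1.075 -3.012 -3.042
endloop
endfacet
facet normal 0.016 -0.877 -0.480
outer loop
vertex 0.604 -2.946 -3.178
vertex 1.075 -3.012 -3.042
vertex 0.123 -3.67 -1.871
endloop
endfacet
facet normal 0.018 -0.878 -0.479
outer loop
vertex 0.123 -3.67 -1.871
vertex 1.075 -3.012 -3.042
vertex 0.594 -3.735 -1.734
endloop
endfacet
facet normal -0.306 -0.461 0.833
outer loop
vertex 0.123 -3.67 -1.871
vertex 0.594 -3.735 -1.734
vertex 0.35 -3.252 -1.556
endloop
endfacet
facet normal 0.307 0.461 -0.833
outer loop
vertex 1.075 -3.012 -3.042
vertex 0.83 -2.528 -2.864
vertex 1.361 -2.713 -2.771
endloop
endfacet
facet normal 0.756 -0.650 -0.081
outer loop
vertex 1.075 -3.012 -3.042
vertex 1.361 -2.713 -2.771
vertex 0.594 -3.735 -1.734
endloop
endfacet
facet normal 0.755 -0.651 -0.083
outer loop
vertex 0.594 -3.735 -1.734
vertex 1.361 -2.713 -2.771
vertex 0.881 -3.437 -1.463
endloop
endfacet
facet normal -0.307 -0.462 0.832
outer loop
vertex 0.594 -3.735 -1.734
vertex 0.881 -3.437 -1.463
vertex 0.35 -3.252 -1.556
endloop
endfacet
facet normal 0.307 0.461 -0.833
outer loop
vertex 1.361 -2.713 -2.771
vertex 0.83 -2.528 -2.864
vertex 1.248 -2.275 -2.57
endloop
endfacet
facet normal 0.924 0.066 0.376
outer loop
vertex 1.361 -2.713 -2.771
vertex 1.248 -2.275 -2.57
vertex 0.881 -3.437 -1.463
endloop
endfacet
facet normal 0.924 0.067 0.376
outer loop
vertex 0.881 -3.437 -1.463
vertex 1.248 -2.275 -2.57
vertex 0.768 -2.999 -1.263
endloop
endfacet
facet normal -0.306 -0.460 0.834
outer loop
vertex 0.881 -3.437 -1.463
vertex 0.768 -2.999 -1.263
vertex 0.35 -3.252 -1.556
endloop
endfacet
facet normal -0.993 0.101 -0.056
outer loop
vertex -0.696 2.008 3.395
vertex -0.522 3.813 3.55
vertex -0.605 2.12 1.983
endloop
endfacet
facet normal -0.096 -0.992 -0.085
outer loop
vertex 1.302 1.927 2.09
vertex -0.696 2.008 3.395
vertex -0.605 2.12 1.983
endloop
endfacet
facet normal -0.993 0.101 -0.056
outer loop
vertex -0.605 2.12 1.983
vertex -0.522 3.813 3.55
vertex -0.431 3.925 2.137
endloop
endfacet
facet normal 0.064 0.079 -0.995
outer loop
vertex -0.431 3.925 2.137
vertex 1.302 1.927 2.09
vertex -0.605 2.12 1.983
endloop
endfacet
facet normal -0.064 -0.079 0.995
outer loop
vertex -0.696 2.008 3.395
vertex 1.385 3.62 3.657
vertex -0.522 3.813 3.55
endloop
endfacet
facet normal -0.096 -0.992 -0.085
outer loop
vertex 1.211 1.815 3.503
vertex -0.696 2.008 3.395
vertex 1.302 1.927 2.09
endloop
endfacet
facet normal -0.064 -0.079 0.995
outer loop
vertex 1.211 1.815 3.503
vertex 1.385 3.62 3.657
vertex -0.696 2.008 3.395
endloop
endfacet
facet normal 0.096 0.992 0.085
outer loop
vertex -0.522 3.813 3.55
vertex 1.385 3.62 3.657
vertex -0.431 3.925 2.137
endloop
endfacet
facet normal 0.064 0.079 -0.995
outer loop
vertex 1.476 3.732 2.245
vertex 1.302 1.927 2.09
vertex -0.431 3.925 2.137
endloop
endfacet
facet normal 0.096 0.992 0.085
outer loop
vertex -0.431 3.925 2.137
vertex 1.385 3.62 3.657
vertex 1.476 3.732 2.245
endloop
endfacet
facet normal 0.993 -0.101 0.056
outer loop
vertex 1.476 3.732 2.245
vertex 1.211 1.815 3.503
vertex 1.302 1.927 2.09
endloop
endfacet
facet normal 0.993 -0.101 0.056
outer loop
vertex 1.385 3.62 3.657
vertex 1.211 1.815 3.503
vertex 1.476 3.732 2.245
endloop
endfacet

endsolid


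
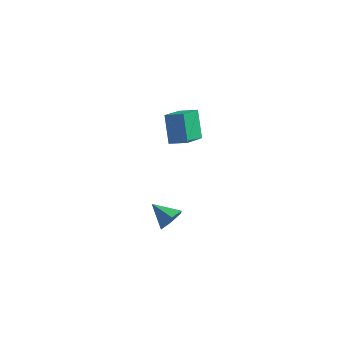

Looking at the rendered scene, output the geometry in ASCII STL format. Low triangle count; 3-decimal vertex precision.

solid 
facet normal 0.879 -0.093 -0.467
outer loop
vertex 2.925 1.699 -3.176
vertex 2.588 2.185 -3.907
vertex 3.012 2.635 -3.198
endloop
endfacet
facet normal 0.021 0.022 1.000
outer loop
vertex 2.925 1.699 -3.176
vertex 3.012 2.635 -3.198
vertex 1.172 2.335 -3.153
endloop
endfacet
facet normal 0.879 -0.092 -0.468
outer loop
vertex 3.012 2.635 -3.198
vertex 2.588 2.185 -3.907
vertex 2.674 3.121 -3.929
endloop
endfacet
facet normal -0.116 0.801 0.587
outer loop
vertex 3.012 2.635 -3.198
vertex 2.674 3.121 -3.929
vertex 1.172 2.335 -3.153
endloop
endfacet
facet normal 0.879 -0.092 -0.468
outer loop
vertex 2.674 3.121 -3.929
vertex 2.588 2.185 -3.907
vertex 2.25 2.671 -4.637
endloop
endfacet
facet normal -0.534 0.821 -0.202
outer loop
vertex 2.674 3.121 -3.929
vertex 2.25 2.671 -4.637
vertex 1.172 2.335 -3.153
endloop
endfacet
facet normal 0.879 -0.093 -0.469
outer loop
vertex 2.25 2.671 -4.637
vertex 2.588 2.185 -3.907
vertex 2.163 1.736 -4.615
endloop
endfacet
facet normal -0.814 0.062 -0.577
outer loop
vertex 2.25 2.671 -4.637
vertex 2.163 1.736 -4.615
vertex 1.172 2.335 -3.153
endloop
endfacet
facet normal 0.879 -0.093 -0.468
outer loop
vertex 2.163 1.736 -4.615
vertex 2.588 2.185 -3.907
vertex 2.501 1.25 -3.884
endloop
endfacet
facet normal -0.677 -0.718 -0.164
outer loop
vertex 2.163 1.736 -4.615
vertex 2.501 1.25 -3.884
vertex 1.172 2.335 -3.153
endloop
endfacet
facet normal 0.879 -0.093 -0.467
outer loop
vertex 2.501 1.25 -3.884
vertex 2.588 2.185 -3.907
vertex 2.925 1.699 -3.176
endloop
endfacet
facet normal -0.259 -0.738 0.623
outer loop
vertex 2.501 1.25 -3.884
vertex 2.925 1.699 -3.176
vertex 1.172 2.335 -3.153
endloop
endfacet
facet normal -0.361 0.371 0.856
outer loop
vertex 1.764 2.829 4.641
vertex 2.852 3.072 4.995
vertex 1.63 4.666 3.788
endloop
endfacet
facet normal -0.930 -0.208 -0.302
outer loop
vertex 2.348 3.928 2.085
vertex 1.764 2.829 4.641
vertex 1.63 4.666 3.788
endloop
endfacet
facet normal -0.361 0.371 0.856
outer loop
vertex 1.63 4.666 3.788
vertex 2.852 3.072 4.995
vertex 2.719 4.909 4.142
endloop
endfacet
facet normal -0.065 0.905 -0.420
outer loop
vertex 2.719 4.909 4.142
vertex 2.348 3.928 2.085
vertex 1.63 4.666 3.788
endloop
endfacet
facet normal 0.066 -0.905 0.420
outer loop
vertex 1.764 2.829 4.641
vertex 3.57 2.334 3.292
vertex 2.852 3.072 4.995
endloop
endfacet
facet normal -0.931 -0.208 -0.302
outer loop
vertex 2.481 2.091 2.938
vertex 1.764 2.829 4.641
vertex 2.348 3.928 2.085
endloop
endfacet
facet normal 0.066 -0.905 0.420
outer loop
vertex 2.481 2.091 2.938
vertex 3.57 2.334 3.292
vertex 1.764 2.829 4.641
endloop
endfacet
facet normal 0.930 0.208 0.302
outer loop
vertex 2.852 3.072 4.995
vertex 3.57 2.334 3.292
vertex 2.719 4.909 4.142
endloop
endfacet
facet normal -0.066 0.905 -0.420
outer loop
vertex 3.436 4.171 2.439
vertex 2.348 3.928 2.085
vertex 2.719 4.909 4.142
endloop
endfacet
facet normal 0.930 0.208 0.302
outer loop
vertex 2.719 4.909 4.142
vertex 3.57 2.334 3.292
vertex 3.436 4.171 2.439
endloop
endfacet
facet normal 0.361 -0.371 -0.855
outer loop
vertex 3.436 4.171 2.439
vertex 2.481 2.091 2.938
vertex 2.348 3.928 2.085
endloop
endfacet
facet normal 0.361 -0.371 -0.856
outer loop
vertex 3.57 2.334 3.292
vertex 2.481 2.091 2.938
vertex 3.436 4.171 2.439
endloop
endfacet

endsolid
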